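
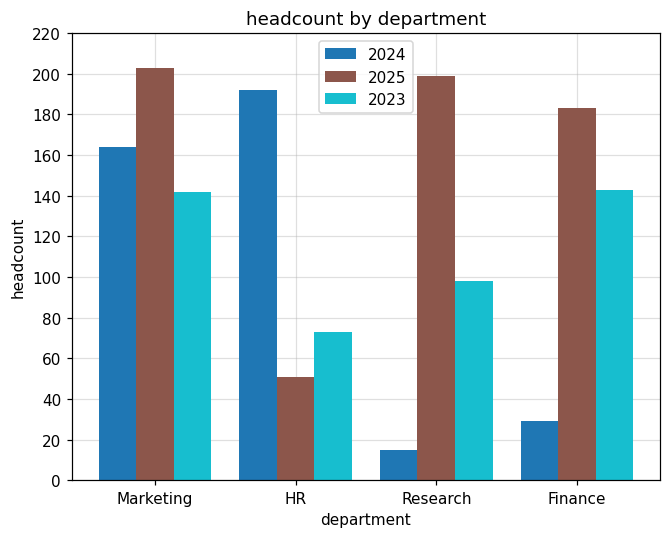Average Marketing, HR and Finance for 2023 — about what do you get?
(140 + 80 + 140) / 3 ≈ 120.

≈ 120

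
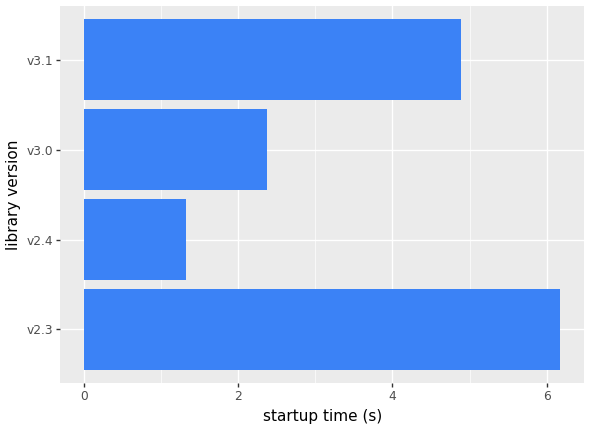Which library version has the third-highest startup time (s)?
v3.0

Top 4: v2.3 ≈ 6, v3.1 ≈ 5, v3.0 ≈ 2, v2.4 ≈ 1.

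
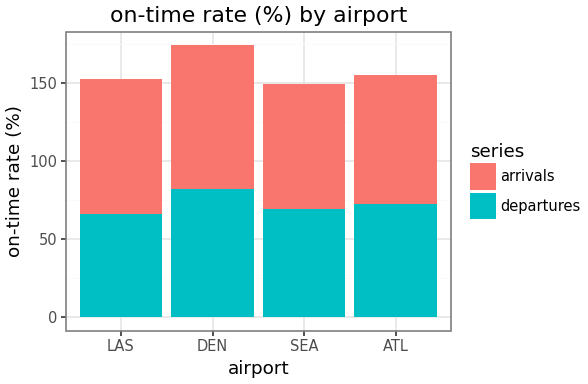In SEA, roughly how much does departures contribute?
≈ 60

departures top ≈ 60, bottom ≈ 0; segment ≈ 60.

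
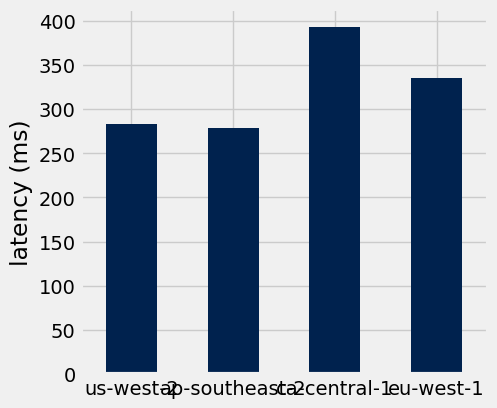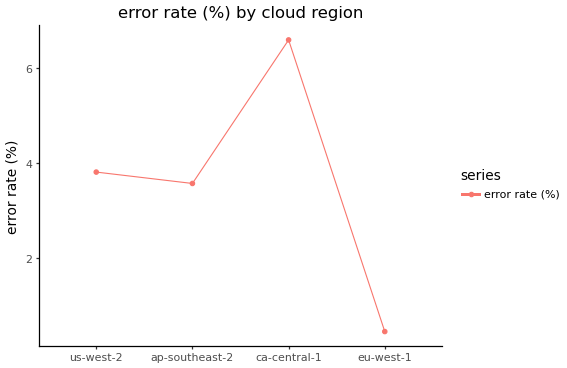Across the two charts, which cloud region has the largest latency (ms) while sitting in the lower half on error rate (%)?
eu-west-1

Chart 2 median error rate (%) ≈ 4; below-median cloud regions: ap-southeast-2, eu-west-1. Among those, eu-west-1 has the highest latency (ms) (≈ 350).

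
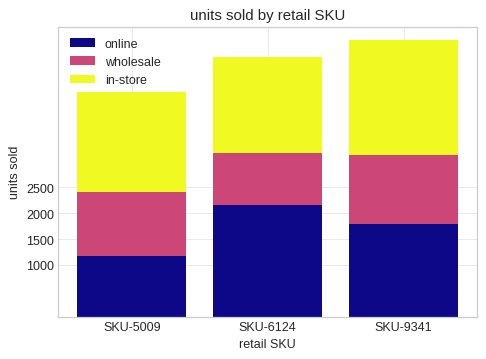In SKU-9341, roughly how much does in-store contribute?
≈ 2500

in-store top ≈ 5500, bottom ≈ 3000; segment ≈ 2500.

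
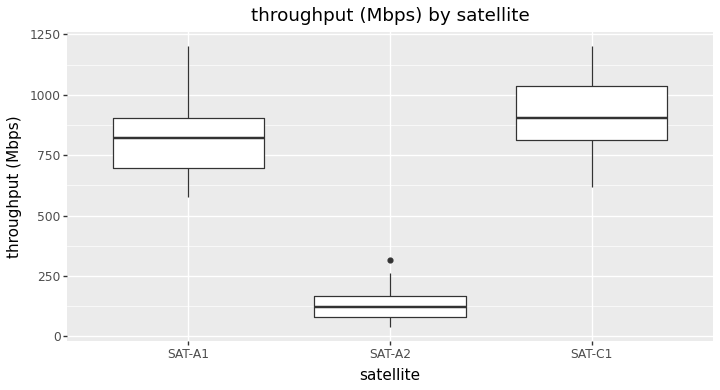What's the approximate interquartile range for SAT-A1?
≈ 200

Q3 ≈ 900, Q1 ≈ 700; IQR ≈ 200.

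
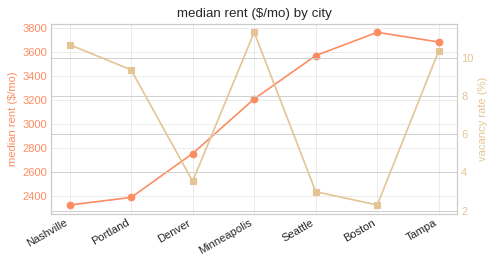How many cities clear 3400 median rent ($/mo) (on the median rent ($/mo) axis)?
Above 3400: Seattle, Boston, Tampa.

3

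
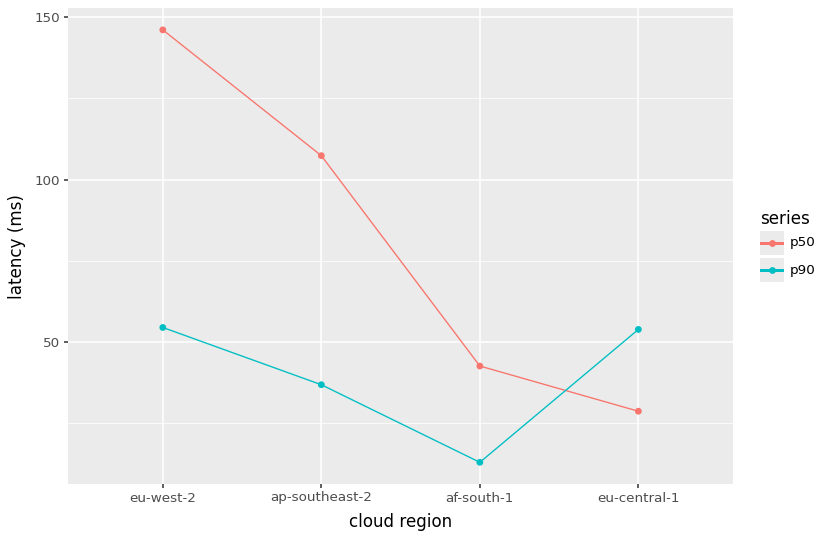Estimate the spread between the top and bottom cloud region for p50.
≈ 120

Max eu-west-2 ≈ 140, min eu-central-1 ≈ 20; range ≈ 120.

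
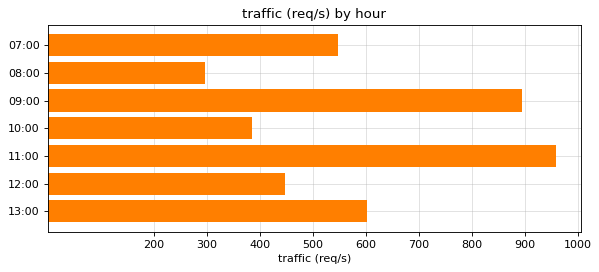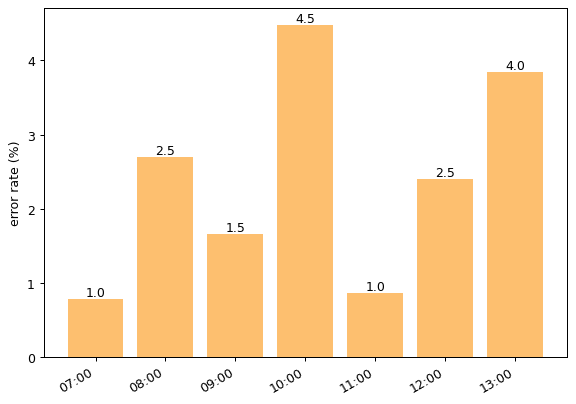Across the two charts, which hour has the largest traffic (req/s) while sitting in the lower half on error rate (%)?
Chart 2 median error rate (%) ≈ 2.5; below-median hours: 07:00, 09:00, 11:00. Among those, 11:00 has the highest traffic (req/s) (≈ 1000).

11:00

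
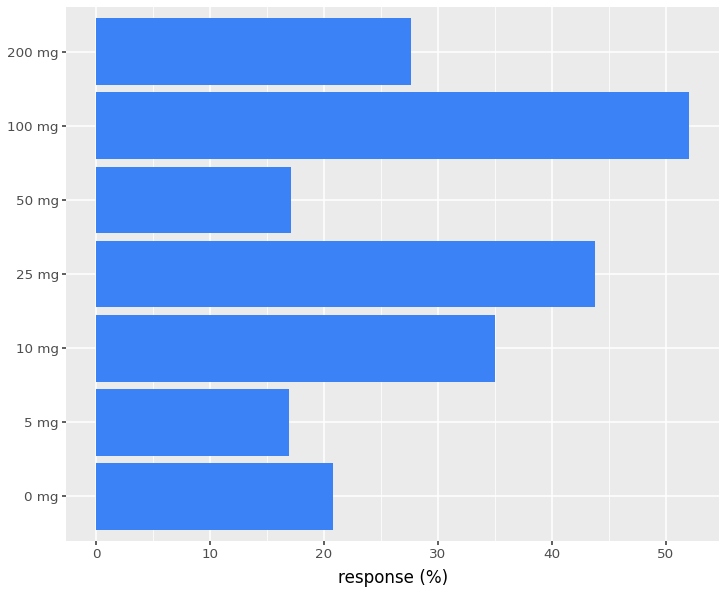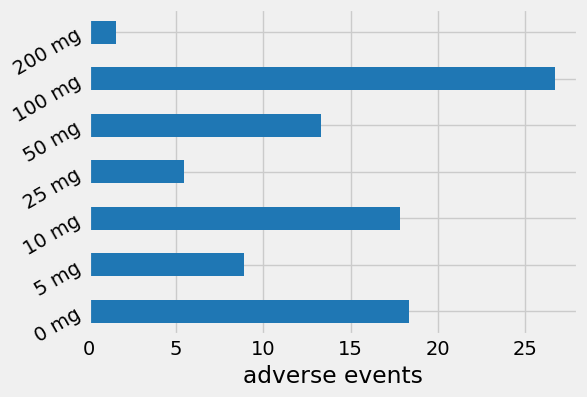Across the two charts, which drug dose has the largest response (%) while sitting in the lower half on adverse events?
Chart 2 median adverse events ≈ 15; below-median drug doses: 5 mg, 25 mg, 200 mg. Among those, 25 mg has the highest response (%) (≈ 45).

25 mg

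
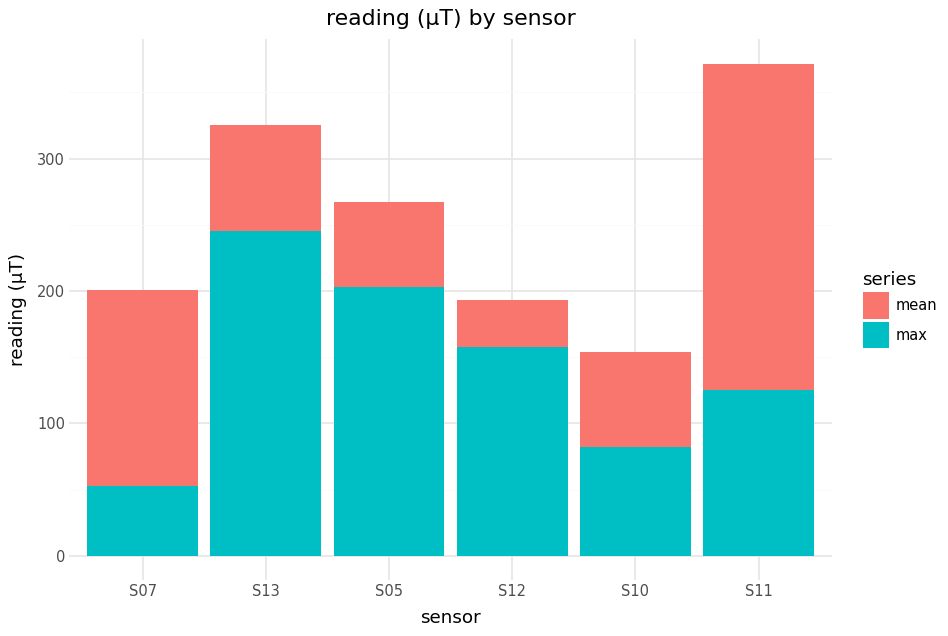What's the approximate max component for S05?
≈ 200

max top ≈ 200, bottom ≈ 0; segment ≈ 200.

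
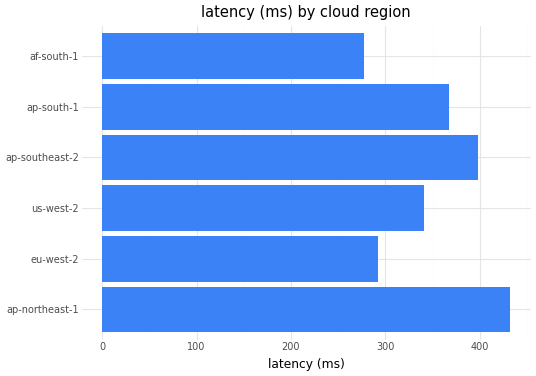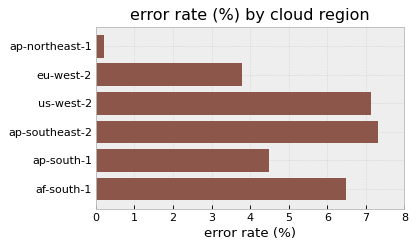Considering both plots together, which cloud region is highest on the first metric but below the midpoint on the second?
ap-northeast-1

Chart 2 median error rate (%) ≈ 5; below-median cloud regions: ap-northeast-1, eu-west-2, ap-south-1. Among those, ap-northeast-1 has the highest latency (ms) (≈ 450).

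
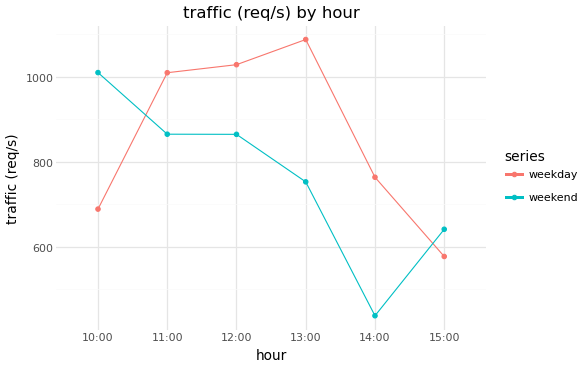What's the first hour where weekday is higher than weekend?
10:00: weekday ≈ 700 vs weekend ≈ 1000 (not yet); 11:00: weekday ≈ 1000 vs weekend ≈ 900 (first crossover).

11:00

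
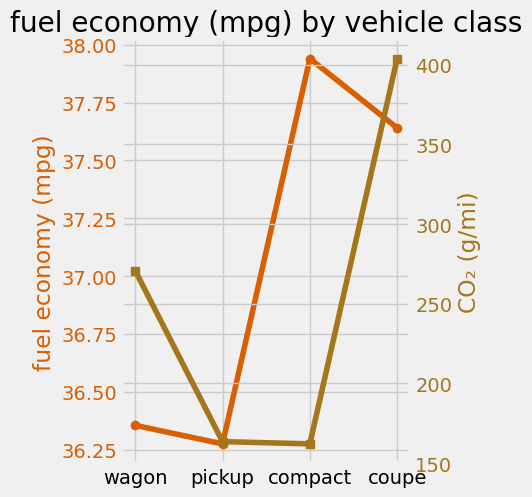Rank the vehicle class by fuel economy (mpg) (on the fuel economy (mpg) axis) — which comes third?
wagon

Top 4 (on the fuel economy (mpg) axis): compact ≈ 38.0, coupe ≈ 37.6, wagon ≈ 36.4, pickup ≈ 36.2.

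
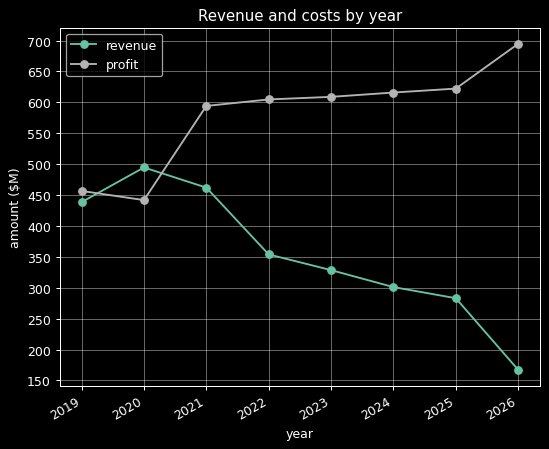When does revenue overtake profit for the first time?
2019: revenue ≈ 450 vs profit ≈ 450 (not yet); 2020: revenue ≈ 500 vs profit ≈ 450 (first crossover).

2020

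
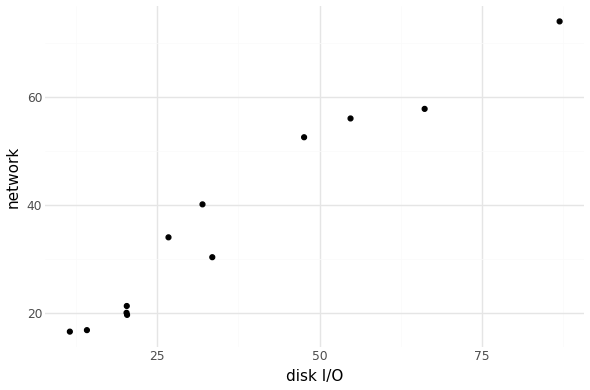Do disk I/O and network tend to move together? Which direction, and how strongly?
positive, strong

Points are positively correlated; strong (|r| ≈ 1.0).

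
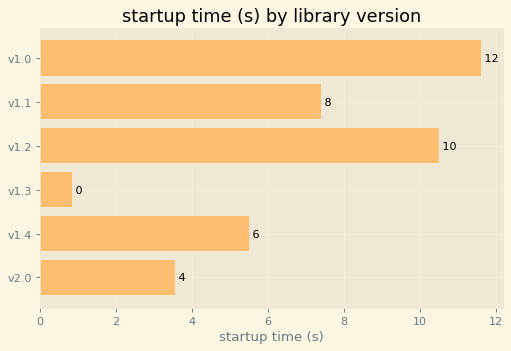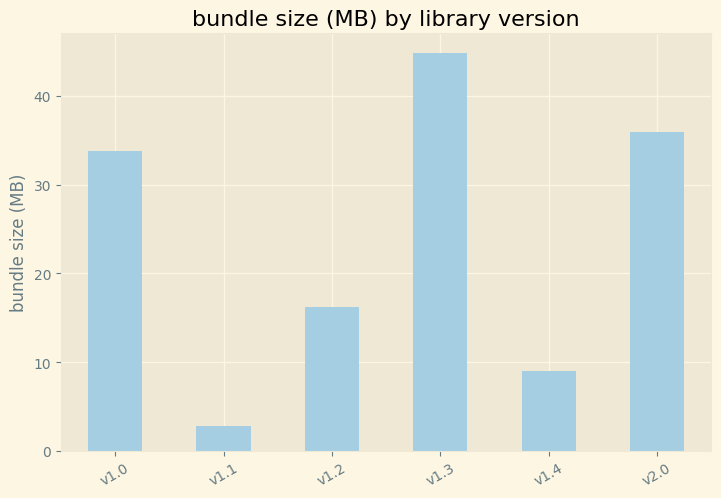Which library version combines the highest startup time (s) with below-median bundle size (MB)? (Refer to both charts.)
Chart 2 median bundle size (MB) ≈ 25; below-median library versions: v1.1, v1.2, v1.4. Among those, v1.2 has the highest startup time (s) (≈ 10).

v1.2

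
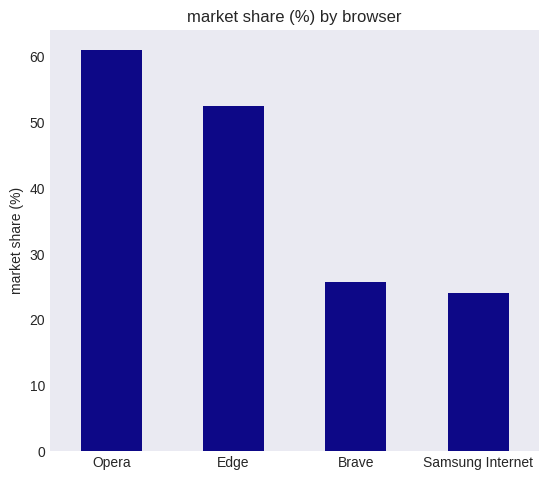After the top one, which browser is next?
Edge

Top 3: Opera ≈ 60, Edge ≈ 50, Brave ≈ 30.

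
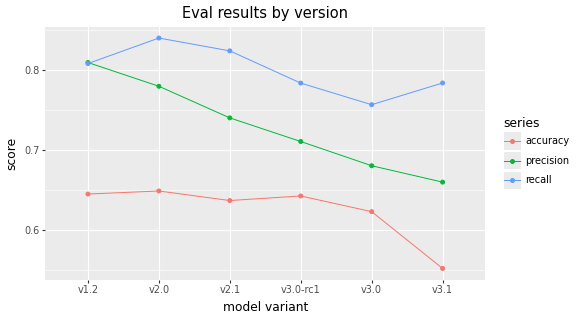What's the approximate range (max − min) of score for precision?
≈ 0.15

Max v1.2 ≈ 0.80, min v3.1 ≈ 0.65; range ≈ 0.15.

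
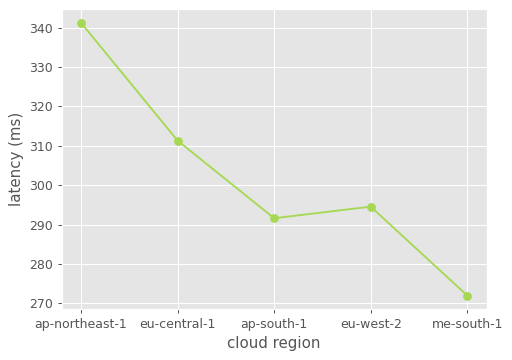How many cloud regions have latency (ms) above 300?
Above 300: ap-northeast-1, eu-central-1.

2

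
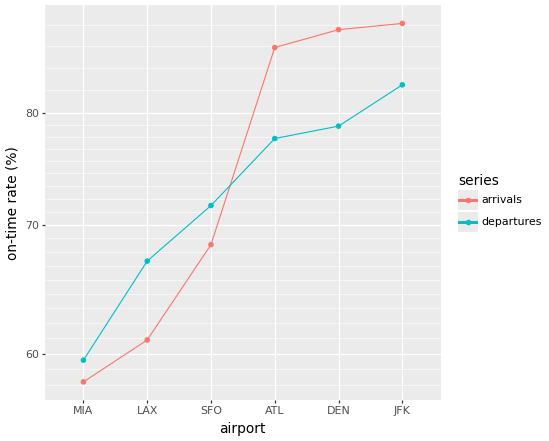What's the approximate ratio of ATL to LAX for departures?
ATL ≈ 80, LAX ≈ 65; 80/65 ≈ 1.23.

≈ 1.23×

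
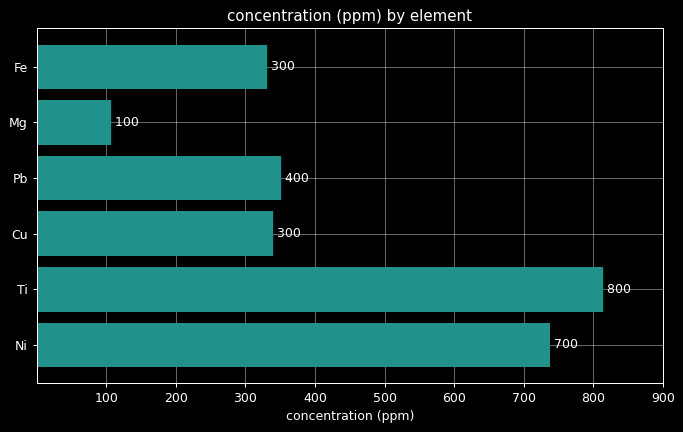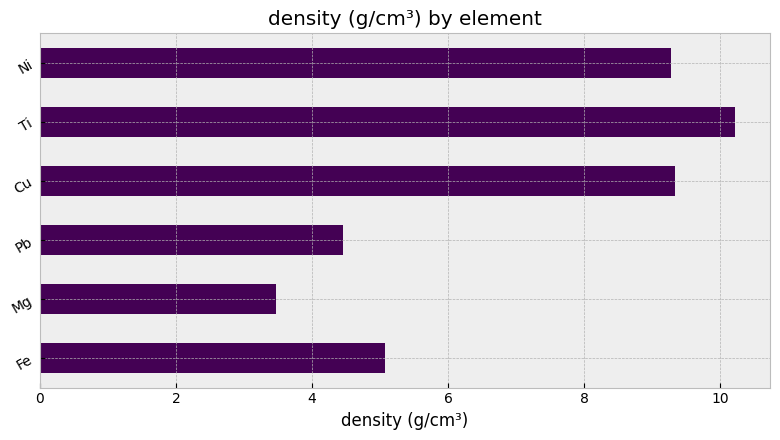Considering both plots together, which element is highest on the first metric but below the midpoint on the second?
Pb

Chart 2 median density (g/cm³) ≈ 7; below-median elements: Fe, Mg, Pb. Among those, Pb has the highest concentration (ppm) (≈ 400).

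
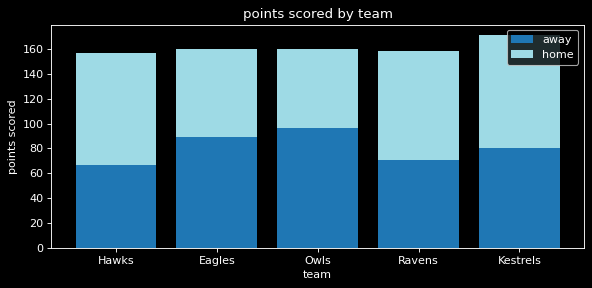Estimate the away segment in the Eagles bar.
≈ 80

away top ≈ 80, bottom ≈ 0; segment ≈ 80.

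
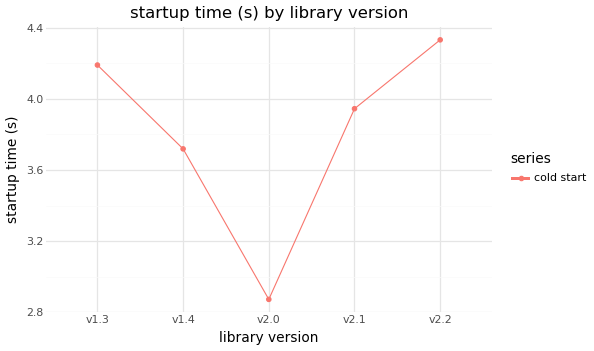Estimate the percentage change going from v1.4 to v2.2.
v1.4 ≈ 3.8, v2.2 ≈ 4.4; (4.4 − 3.8) / 3.8 ≈ +15.8%.

≈ +15.8%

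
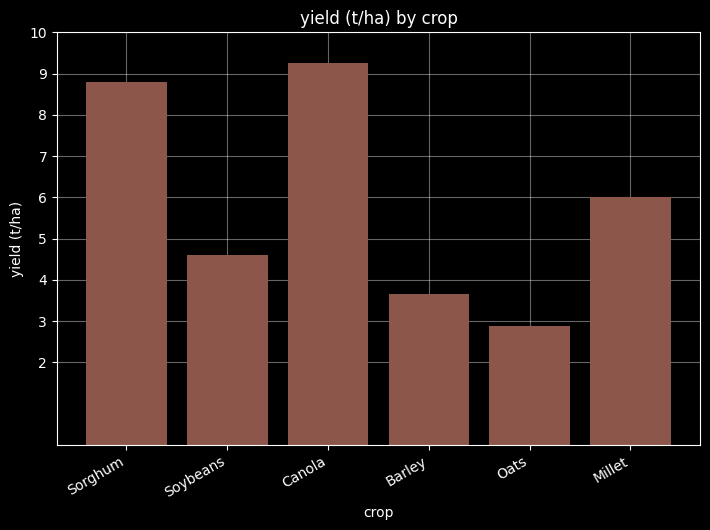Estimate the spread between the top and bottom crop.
≈ 6

Max Canola ≈ 9, min Oats ≈ 3; range ≈ 6.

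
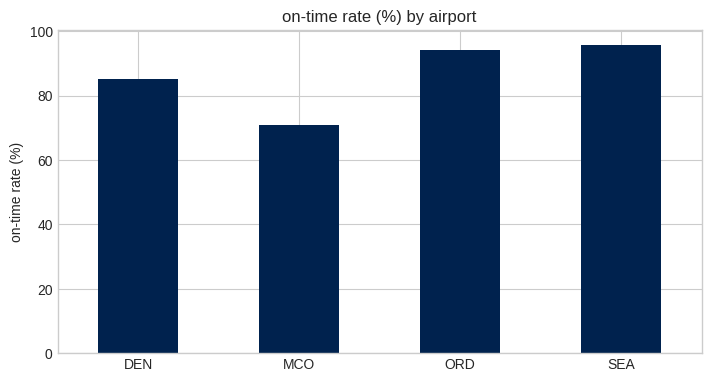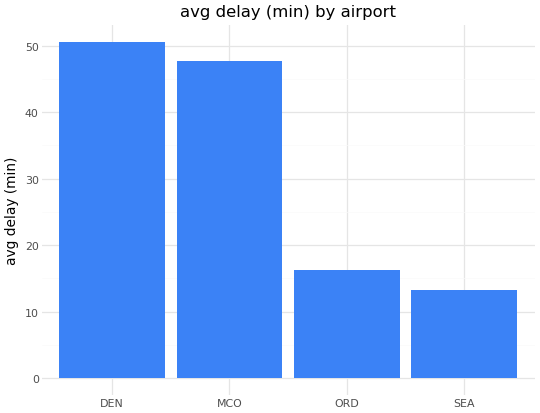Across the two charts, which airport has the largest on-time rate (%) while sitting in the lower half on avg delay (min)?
SEA

Chart 2 median avg delay (min) ≈ 30; below-median airports: ORD, SEA. Among those, SEA has the highest on-time rate (%) (≈ 100).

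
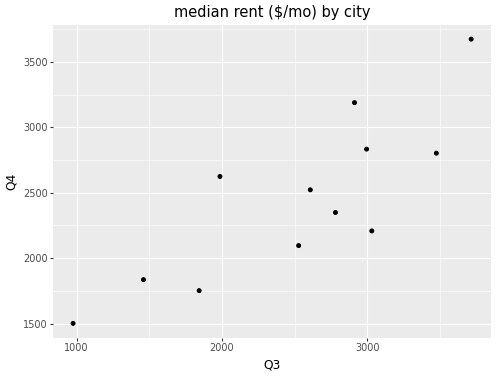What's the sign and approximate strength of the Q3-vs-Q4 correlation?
positive, strong

Points are positively correlated; strong (|r| ≈ 0.8).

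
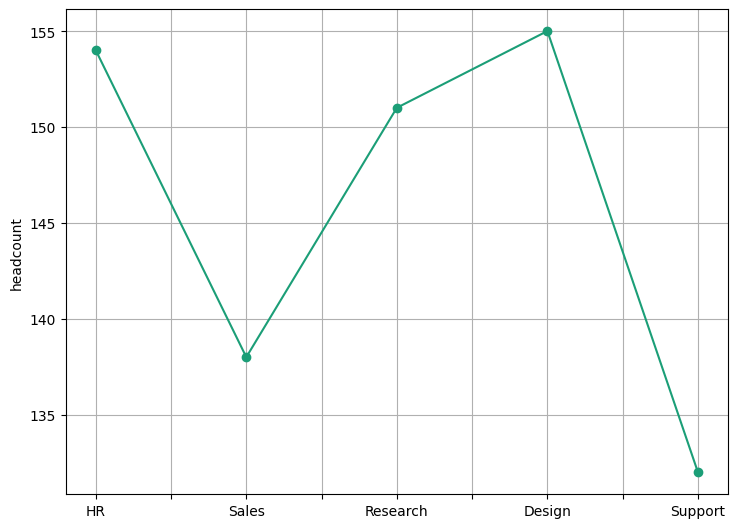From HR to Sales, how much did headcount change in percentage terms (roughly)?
HR ≈ 154, Sales ≈ 138; (138 − 154) / 154 ≈ -10.4%.

≈ -10.4%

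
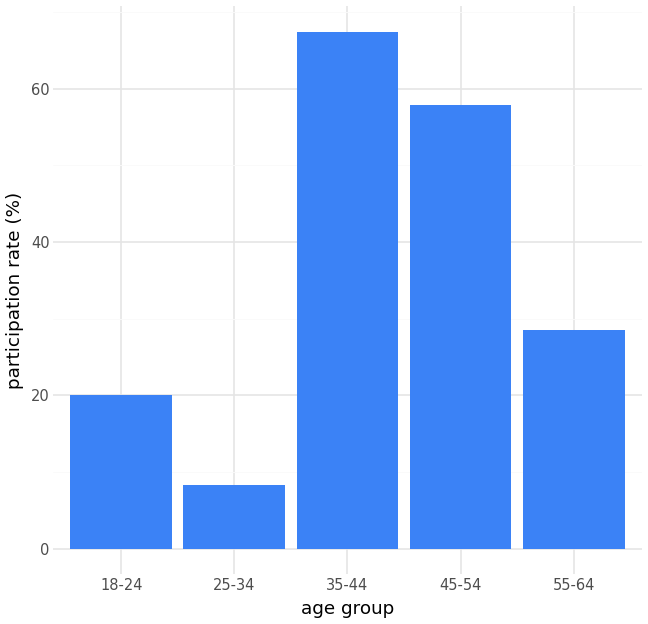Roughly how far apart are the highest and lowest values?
Max 35-44 ≈ 70, min 25-34 ≈ 10; range ≈ 60.

≈ 60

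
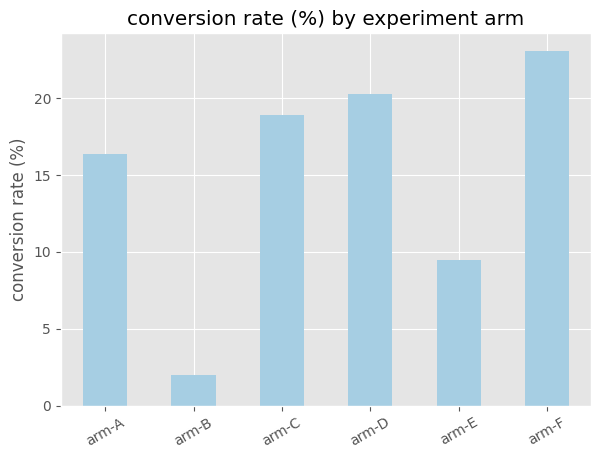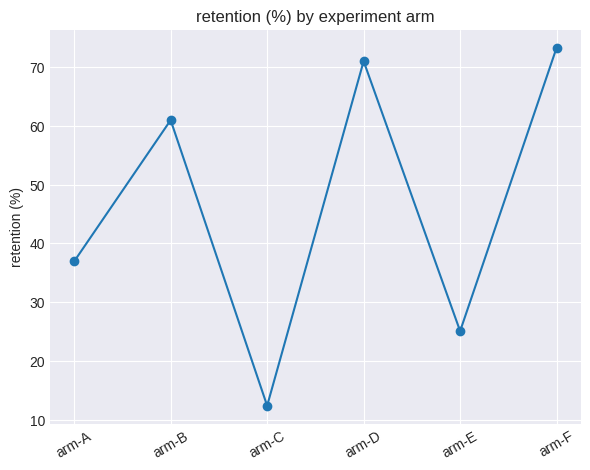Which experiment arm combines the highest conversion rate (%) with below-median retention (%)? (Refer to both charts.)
arm-C

Chart 2 median retention (%) ≈ 50; below-median experiment arms: arm-A, arm-C, arm-E. Among those, arm-C has the highest conversion rate (%) (≈ 20).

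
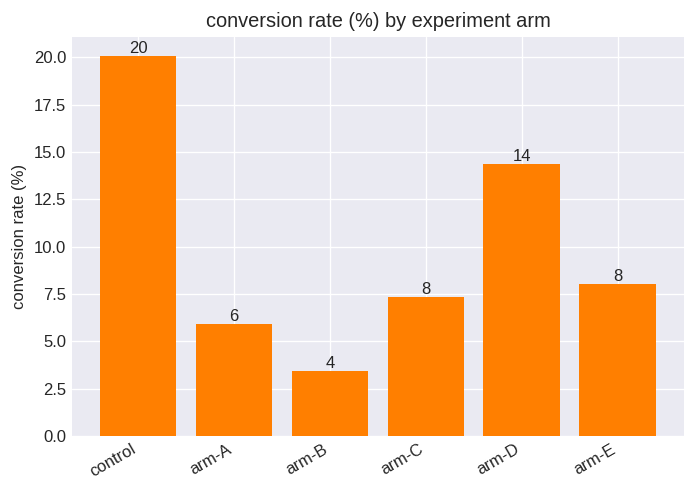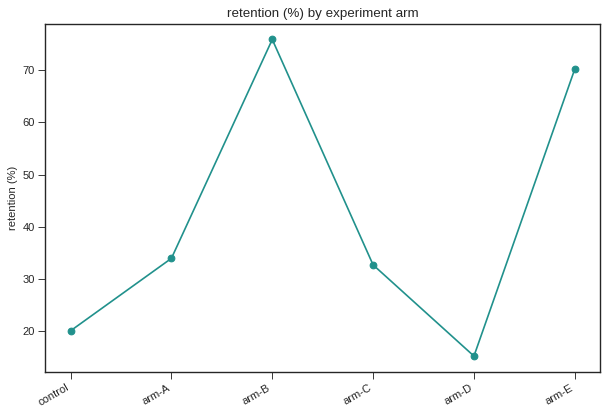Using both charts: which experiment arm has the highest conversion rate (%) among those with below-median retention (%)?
Chart 2 median retention (%) ≈ 30; below-median experiment arms: control, arm-C, arm-D. Among those, control has the highest conversion rate (%) (≈ 20).

control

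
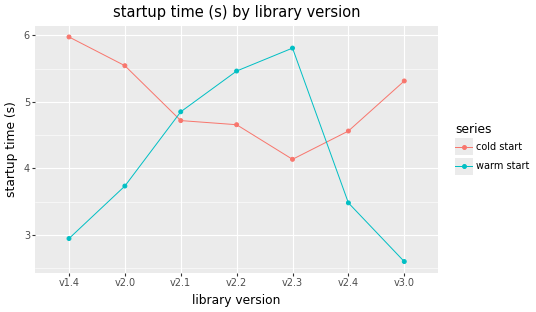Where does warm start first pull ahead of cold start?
v2.1

v2.0: warm start ≈ 3.5 vs cold start ≈ 5.5 (not yet); v2.1: warm start ≈ 5.0 vs cold start ≈ 4.5 (first crossover).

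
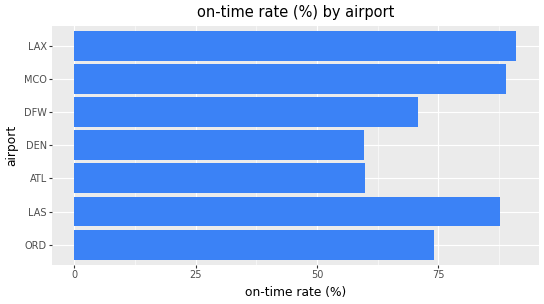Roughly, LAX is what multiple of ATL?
LAX ≈ 90, ATL ≈ 60; 90/60 ≈ 1.5.

≈ 1.5×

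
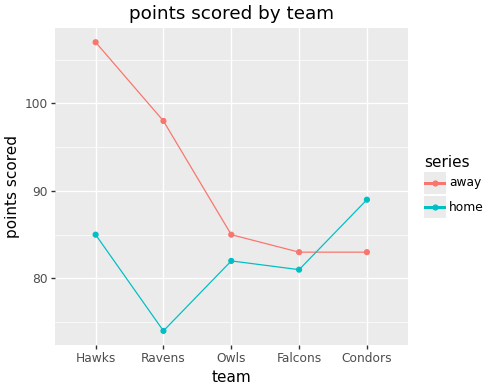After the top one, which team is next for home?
Top 3 for home: Condors ≈ 90, Hawks ≈ 85, Owls ≈ 80.

Hawks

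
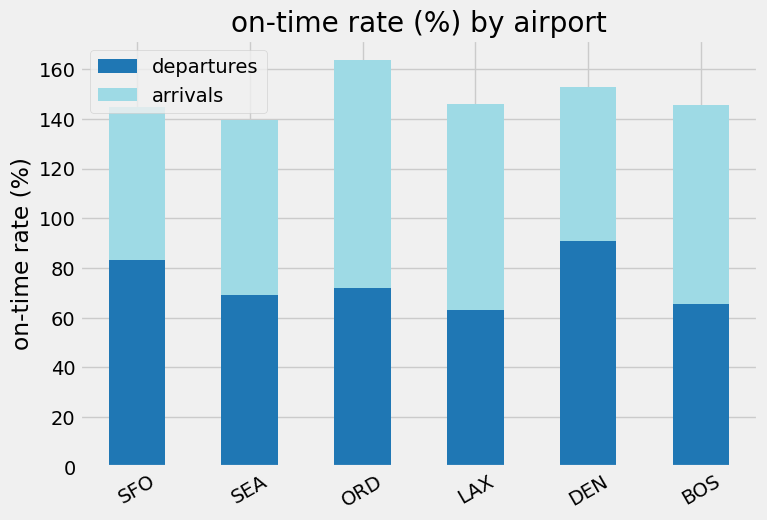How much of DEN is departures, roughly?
≈ 100

departures top ≈ 100, bottom ≈ 0; segment ≈ 100.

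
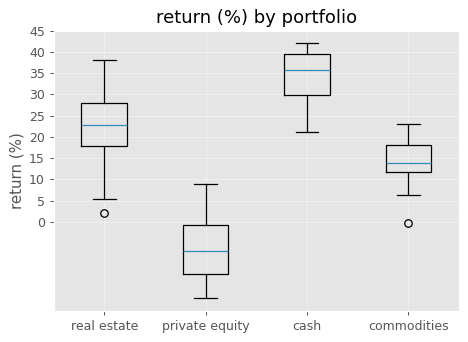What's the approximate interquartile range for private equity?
≈ 10

Q3 ≈ 0, Q1 ≈ -10; IQR ≈ 10.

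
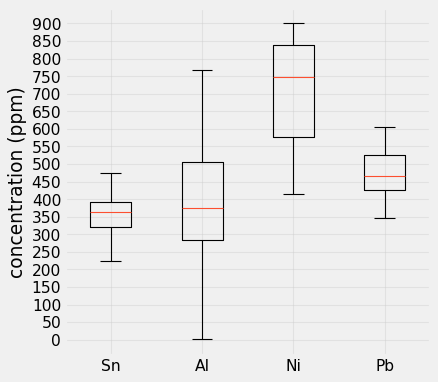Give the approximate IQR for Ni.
≈ 250

Q3 ≈ 850, Q1 ≈ 600; IQR ≈ 250.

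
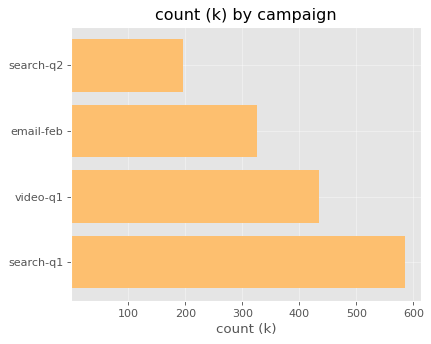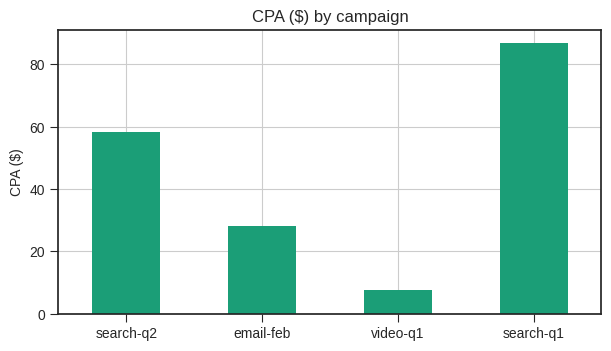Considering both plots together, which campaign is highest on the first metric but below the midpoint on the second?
video-q1

Chart 2 median CPA ($) ≈ 40; below-median campaigns: email-feb, video-q1. Among those, video-q1 has the highest count (k) (≈ 400).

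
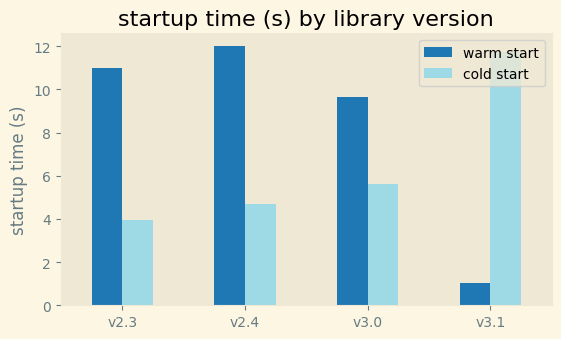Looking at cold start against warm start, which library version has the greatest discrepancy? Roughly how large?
v3.1: cold start ≈ 12, warm start ≈ 1 → gap ≈ 11. Next-largest (v2.4) is only ≈ 7.

v3.1, ≈ 11 s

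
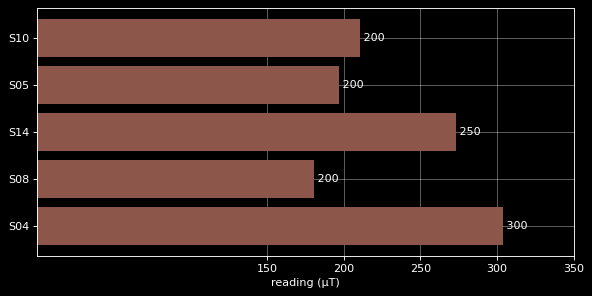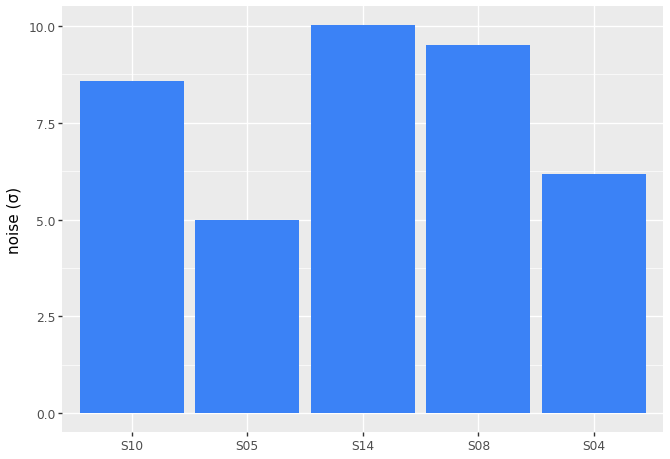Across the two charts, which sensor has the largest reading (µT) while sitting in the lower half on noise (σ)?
S04

Chart 2 median noise (σ) ≈ 9; below-median sensors: S05, S04. Among those, S04 has the highest reading (µT) (≈ 300).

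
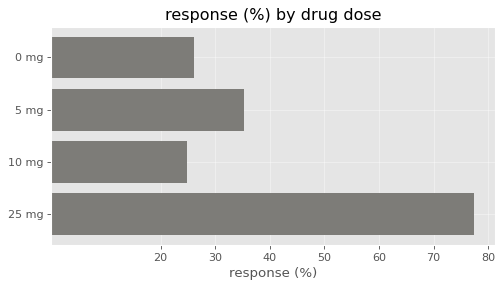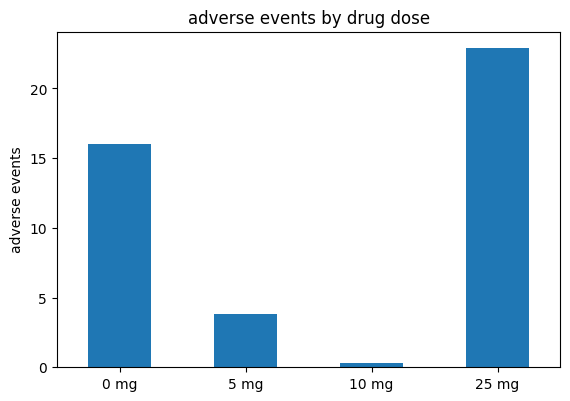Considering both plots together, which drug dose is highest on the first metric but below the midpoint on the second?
5 mg

Chart 2 median adverse events ≈ 10; below-median drug doses: 5 mg, 10 mg. Among those, 5 mg has the highest response (%) (≈ 40).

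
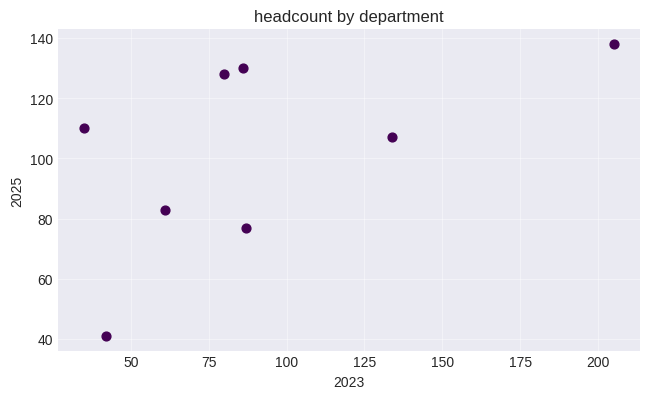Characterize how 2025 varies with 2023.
Points are positively correlated; moderate (|r| ≈ 0.6).

positive, moderate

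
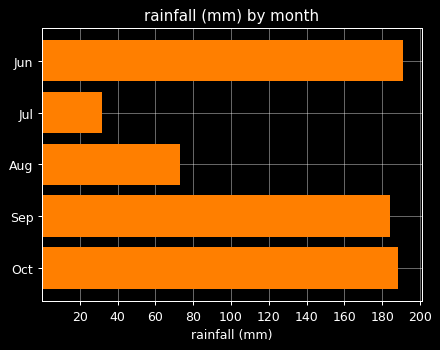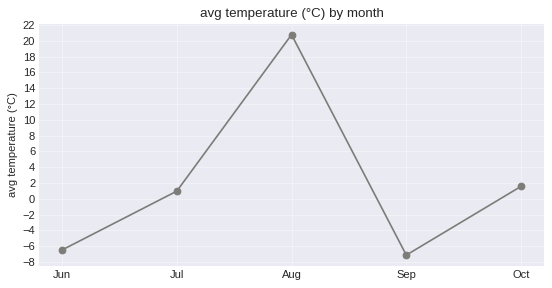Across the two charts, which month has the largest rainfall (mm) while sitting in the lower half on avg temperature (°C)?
Chart 2 median avg temperature (°C) ≈ 0; below-median months: Jun, Sep. Among those, Jun has the highest rainfall (mm) (≈ 200).

Jun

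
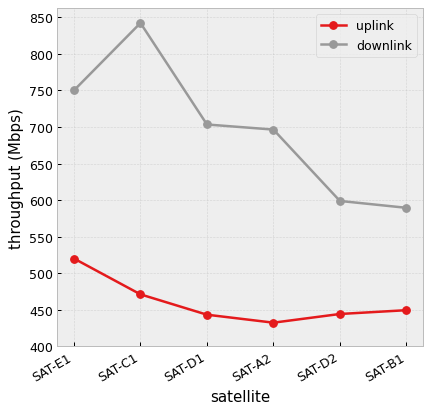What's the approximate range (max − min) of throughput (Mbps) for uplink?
Max SAT-E1 ≈ 500, min SAT-A2 ≈ 450; range ≈ 50.

≈ 50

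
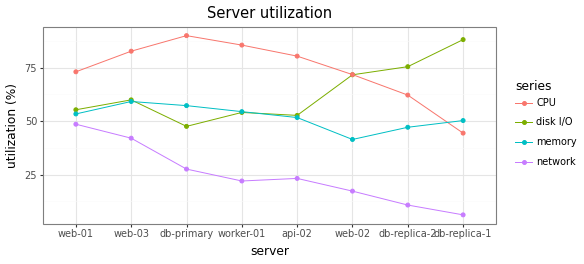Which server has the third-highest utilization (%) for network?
db-primary

Top 4 for network: web-01 ≈ 50, web-03 ≈ 40, db-primary ≈ 30, api-02 ≈ 20.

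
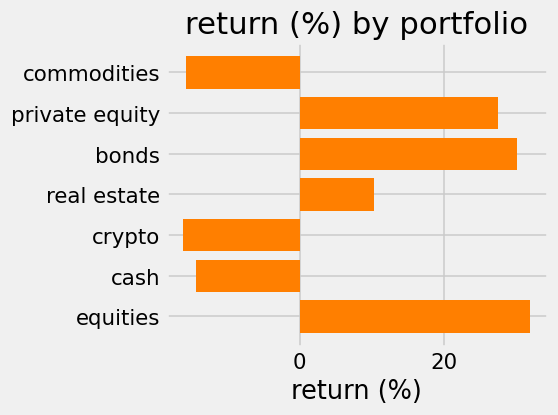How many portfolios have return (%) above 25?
Above 25: private equity, bonds, equities.

3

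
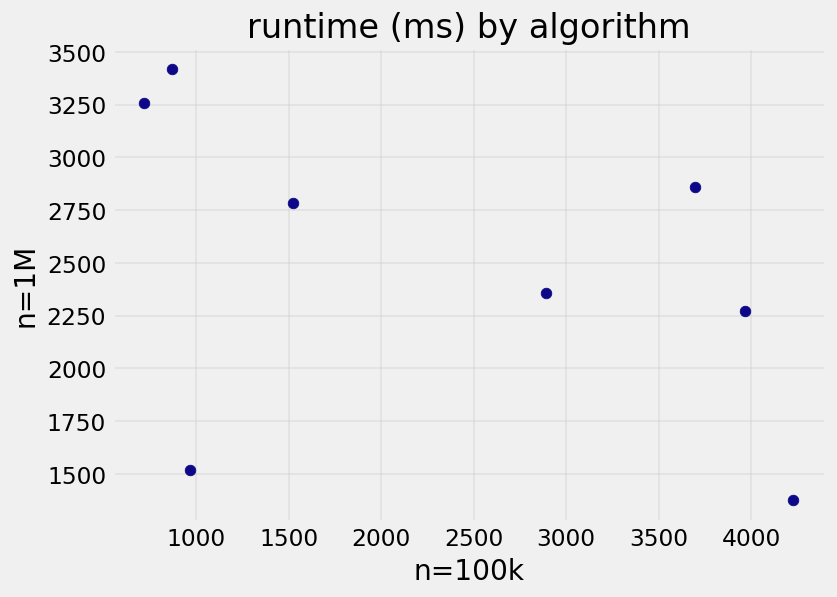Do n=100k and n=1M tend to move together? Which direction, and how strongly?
negative, moderate

Points are negatively correlated; moderate (|r| ≈ 0.5).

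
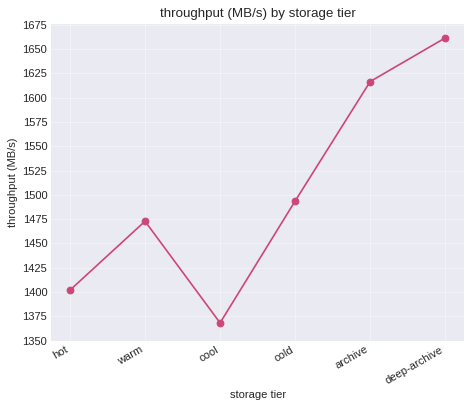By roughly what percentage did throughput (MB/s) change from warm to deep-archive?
warm ≈ 1475, deep-archive ≈ 1650; (1650 − 1475) / 1475 ≈ +11.9%.

≈ +11.9%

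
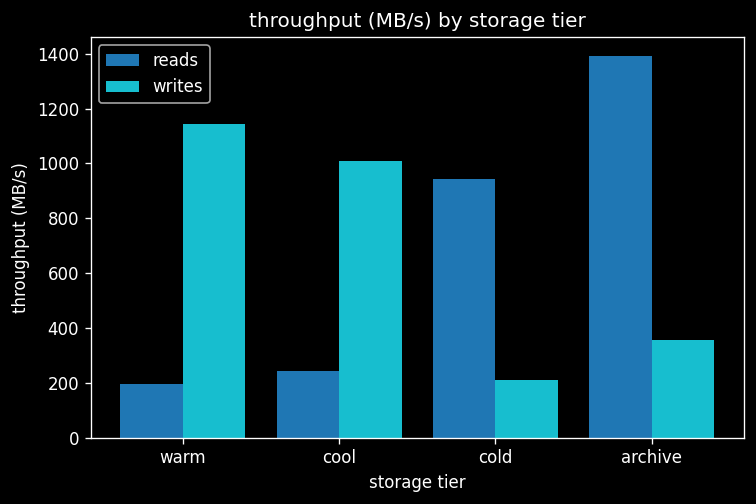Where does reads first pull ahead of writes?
cold

cool: reads ≈ 200 vs writes ≈ 1000 (not yet); cold: reads ≈ 1000 vs writes ≈ 200 (first crossover).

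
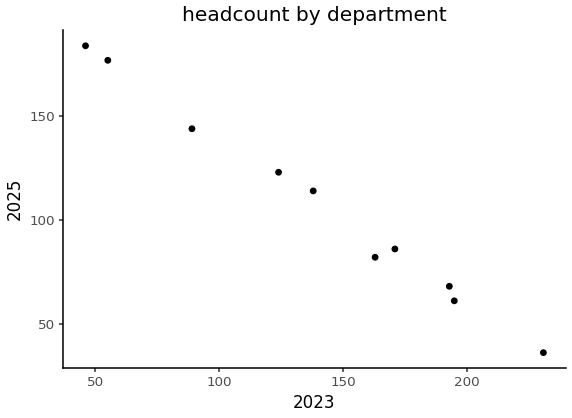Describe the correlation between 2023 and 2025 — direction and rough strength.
Points are negatively correlated; strong (|r| ≈ 1.0).

negative, strong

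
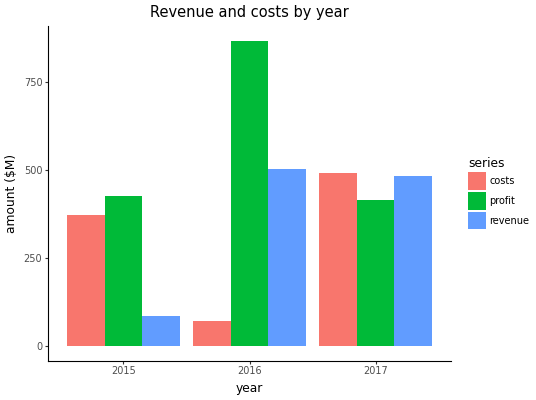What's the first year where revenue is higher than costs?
2015: revenue ≈ 100 vs costs ≈ 400 (not yet); 2016: revenue ≈ 500 vs costs ≈ 100 (first crossover).

2016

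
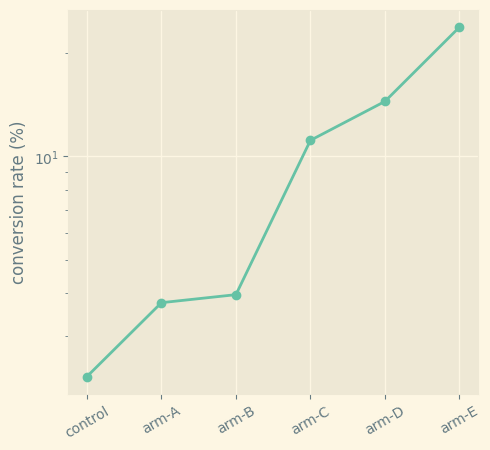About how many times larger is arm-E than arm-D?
≈ 1.71×

arm-E ≈ 24, arm-D ≈ 14; 24/14 ≈ 1.71.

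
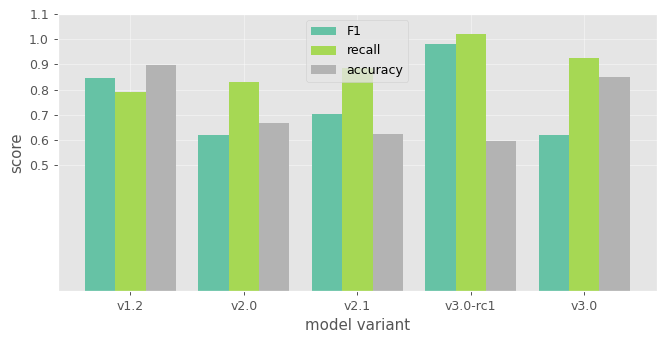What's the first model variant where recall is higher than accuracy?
v2.0

v1.2: recall ≈ 0.8 vs accuracy ≈ 0.9 (not yet); v2.0: recall ≈ 0.8 vs accuracy ≈ 0.7 (first crossover).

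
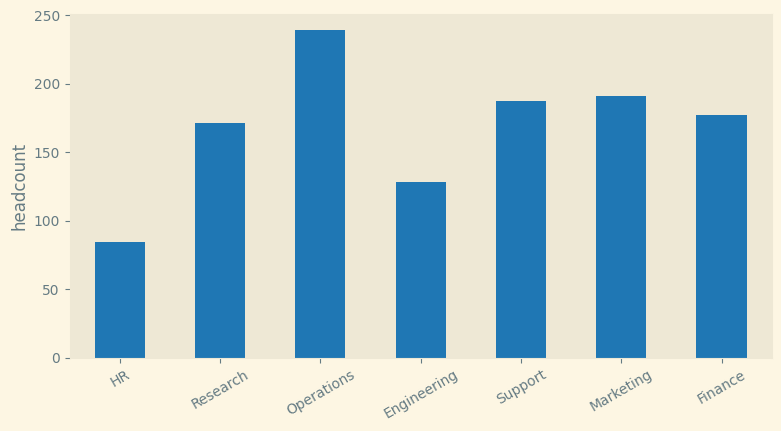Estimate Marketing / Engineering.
Marketing ≈ 200, Engineering ≈ 120; 200/120 ≈ 1.67.

≈ 1.67×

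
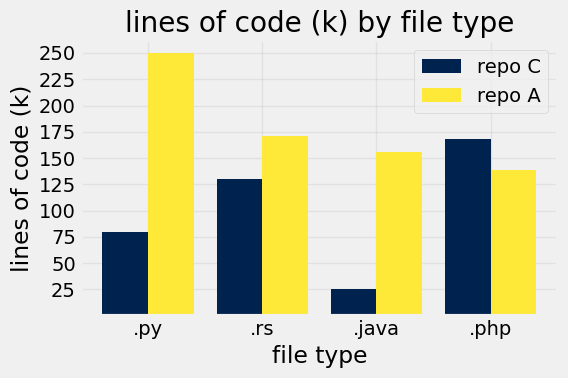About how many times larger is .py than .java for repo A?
.py ≈ 250, .java ≈ 150; 250/150 ≈ 1.67.

≈ 1.67×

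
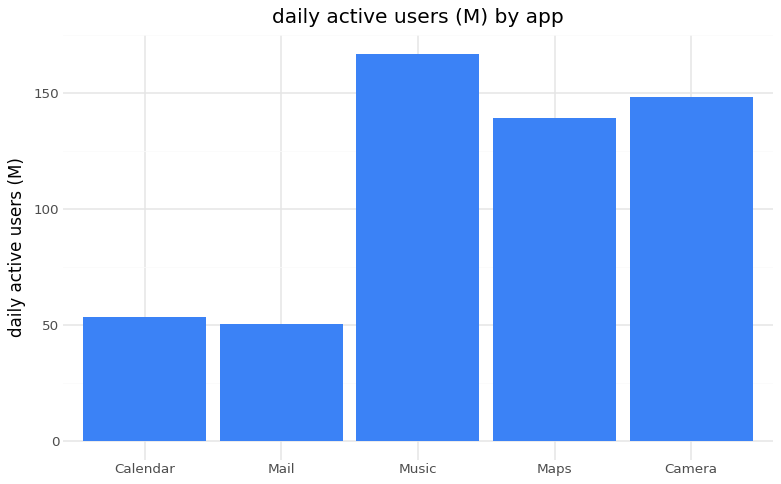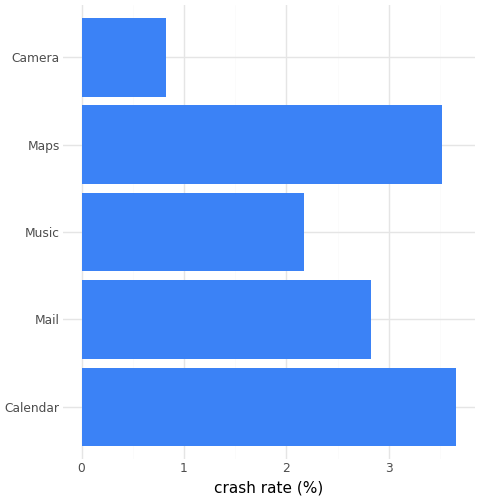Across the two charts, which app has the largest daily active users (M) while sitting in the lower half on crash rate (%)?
Music

Chart 2 median crash rate (%) ≈ 3; below-median apps: Music, Camera. Among those, Music has the highest daily active users (M) (≈ 160).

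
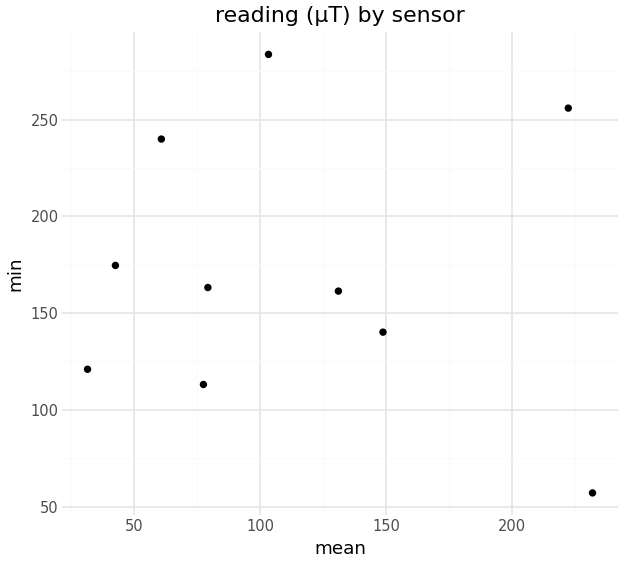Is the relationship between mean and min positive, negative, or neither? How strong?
Points are roughly uncorrelated; weak (|r| ≈ 0.1).

no clear correlation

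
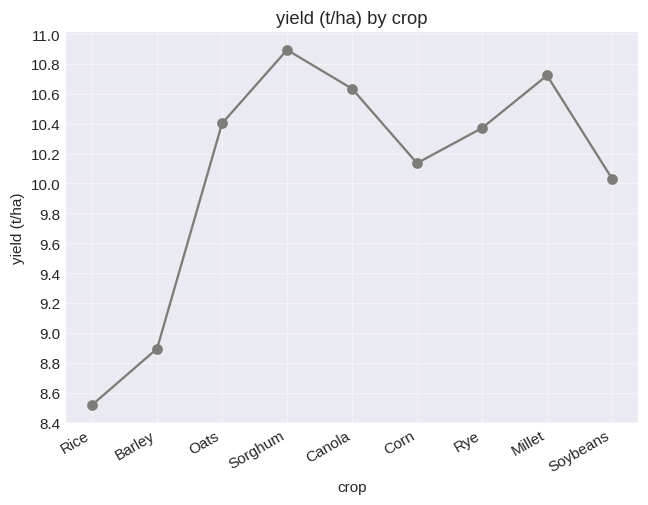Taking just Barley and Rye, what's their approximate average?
(8.8 + 10.4) / 2 ≈ 9.6.

≈ 9.6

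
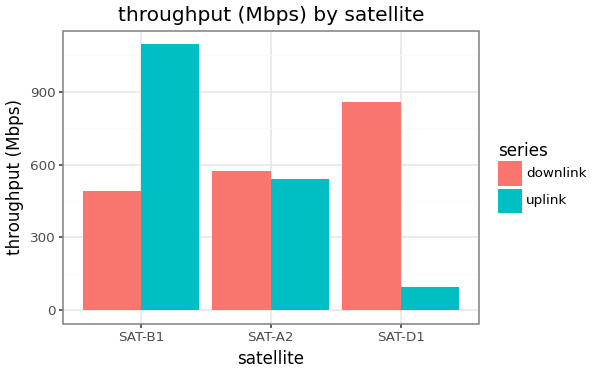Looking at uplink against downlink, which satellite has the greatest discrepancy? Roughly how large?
SAT-D1, ≈ 800 Mbps

SAT-D1: uplink ≈ 100, downlink ≈ 900 → gap ≈ 800. Next-largest (SAT-B1) is only ≈ 600.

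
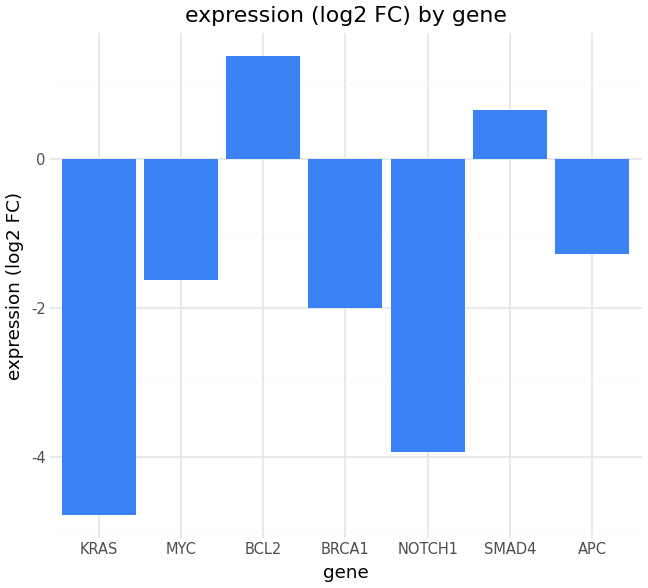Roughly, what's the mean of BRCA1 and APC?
(-2 + -1) / 2 ≈ -2.

≈ -2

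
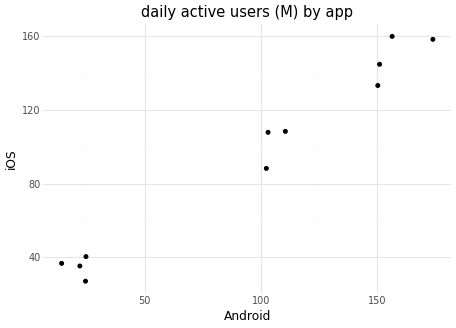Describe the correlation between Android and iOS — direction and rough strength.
positive, strong

Points are positively correlated; strong (|r| ≈ 1.0).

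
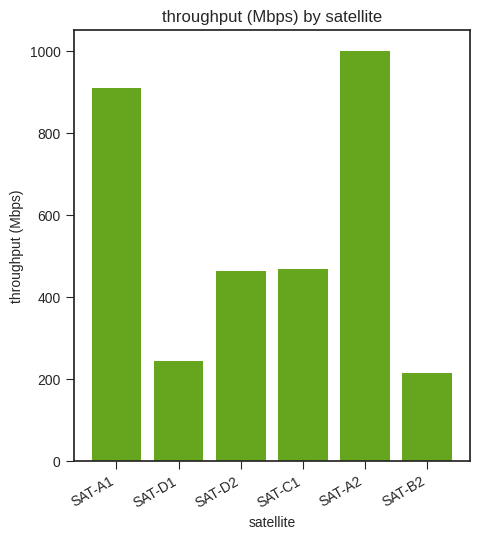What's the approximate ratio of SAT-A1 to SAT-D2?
SAT-A1 ≈ 900, SAT-D2 ≈ 500; 900/500 ≈ 1.8.

≈ 1.8×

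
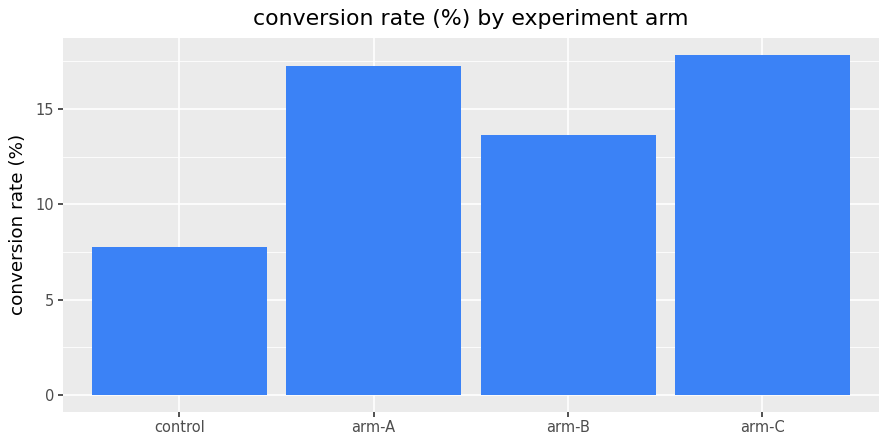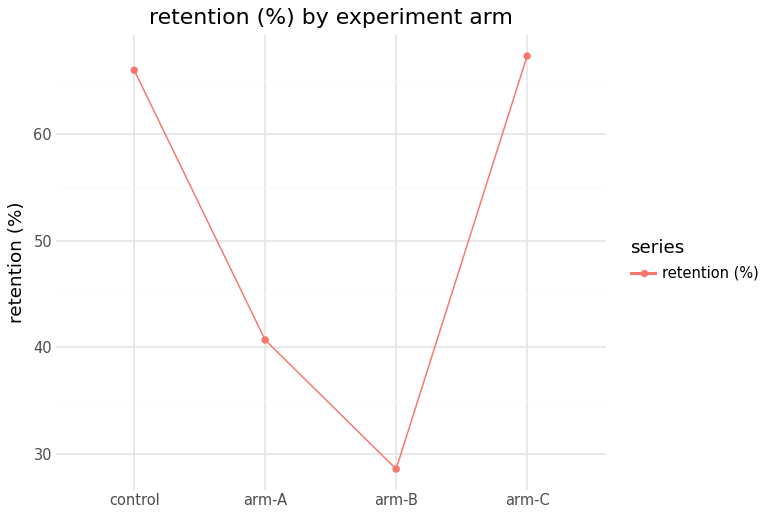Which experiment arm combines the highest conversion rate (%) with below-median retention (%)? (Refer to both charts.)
Chart 2 median retention (%) ≈ 50; below-median experiment arms: arm-A, arm-B. Among those, arm-A has the highest conversion rate (%) (≈ 18).

arm-A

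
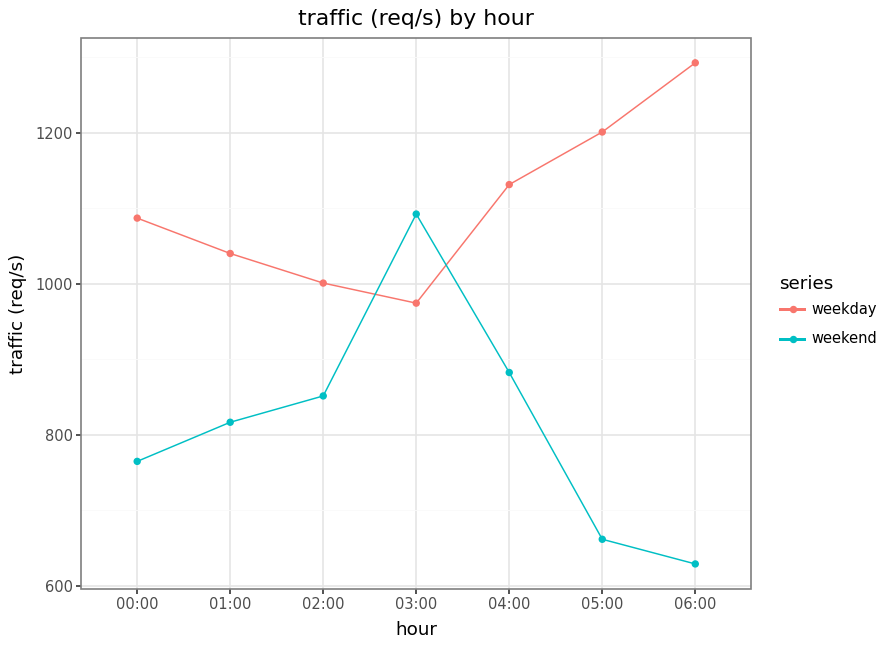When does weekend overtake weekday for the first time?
03:00

02:00: weekend ≈ 900 vs weekday ≈ 1000 (not yet); 03:00: weekend ≈ 1100 vs weekday ≈ 1000 (first crossover).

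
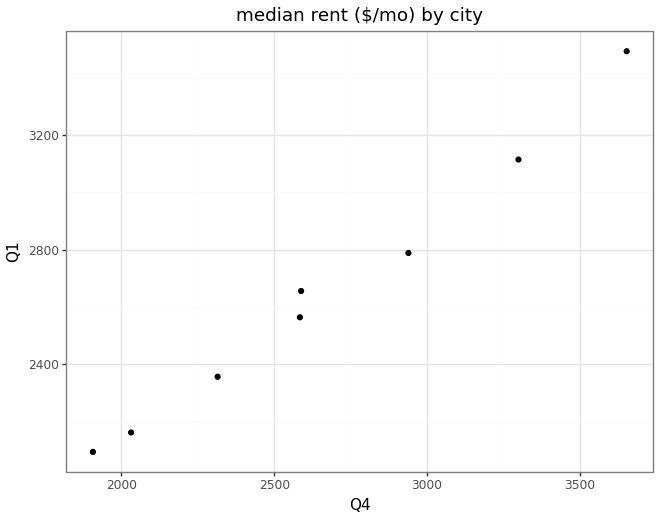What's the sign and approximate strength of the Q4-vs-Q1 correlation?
Points are positively correlated; strong (|r| ≈ 1.0).

positive, strong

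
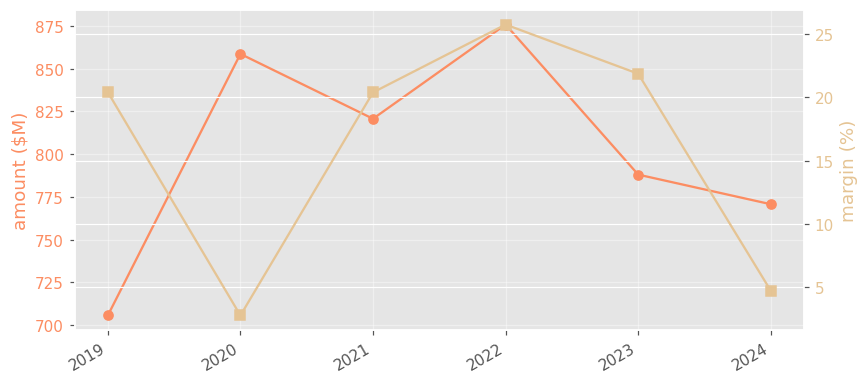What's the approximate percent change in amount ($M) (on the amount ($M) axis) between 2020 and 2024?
2020 ≈ 860, 2024 ≈ 780; (780 − 860) / 860 ≈ -9.3%.

≈ -9.3%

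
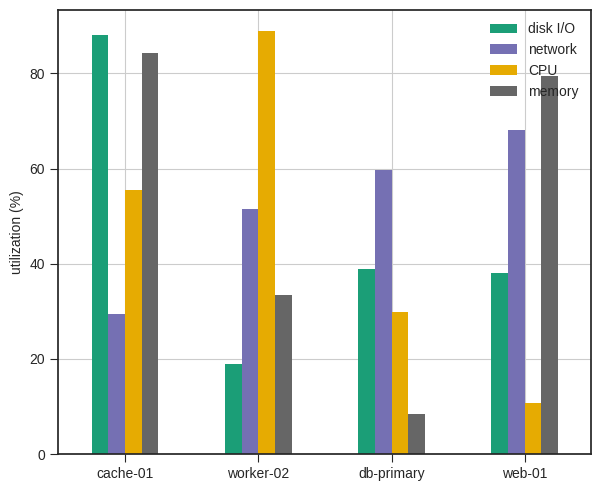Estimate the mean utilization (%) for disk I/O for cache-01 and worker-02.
≈ 55

(90 + 20) / 2 ≈ 55.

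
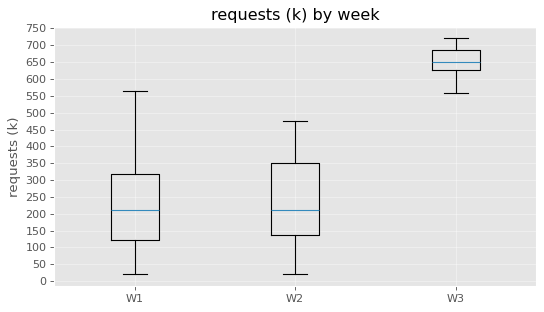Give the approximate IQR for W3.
≈ 50

Q3 ≈ 700, Q1 ≈ 650; IQR ≈ 50.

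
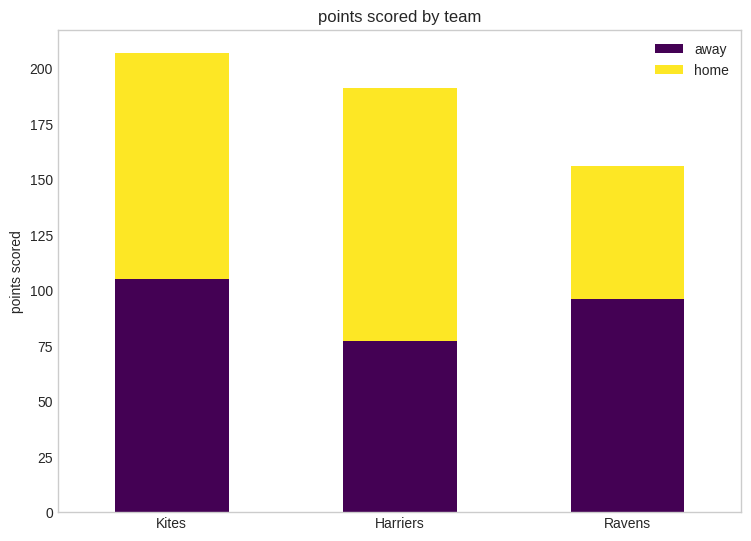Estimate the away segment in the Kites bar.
≈ 100

away top ≈ 100, bottom ≈ 0; segment ≈ 100.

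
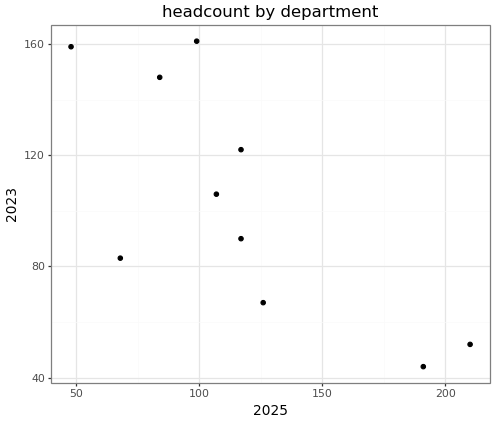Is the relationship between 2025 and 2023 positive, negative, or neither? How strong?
negative, strong

Points are negatively correlated; strong (|r| ≈ 0.8).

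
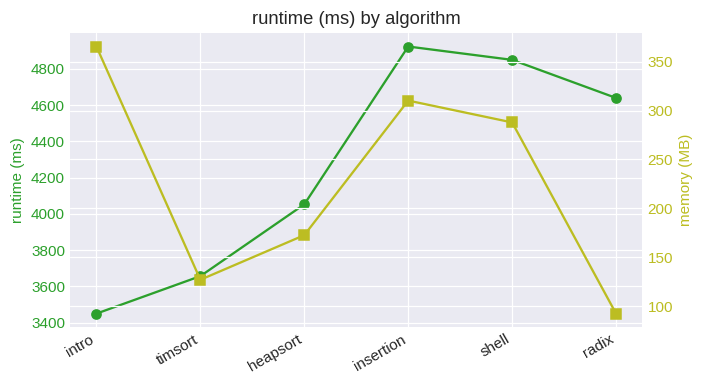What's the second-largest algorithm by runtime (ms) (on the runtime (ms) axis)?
shell

Top 3 (on the runtime (ms) axis): insertion ≈ 5000, shell ≈ 4800, radix ≈ 4600.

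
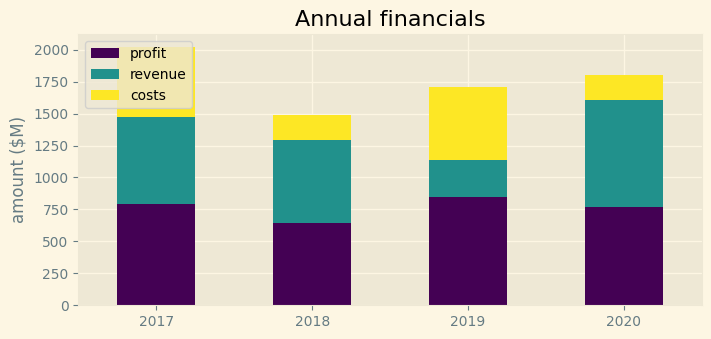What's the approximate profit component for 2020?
≈ 800

profit top ≈ 800, bottom ≈ 0; segment ≈ 800.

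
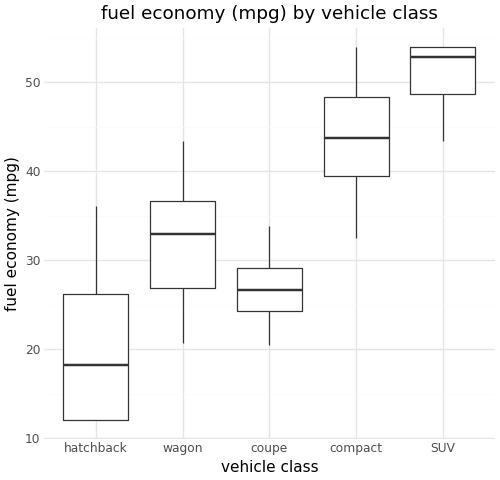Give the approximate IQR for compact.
≈ 10

Q3 ≈ 50, Q1 ≈ 40; IQR ≈ 10.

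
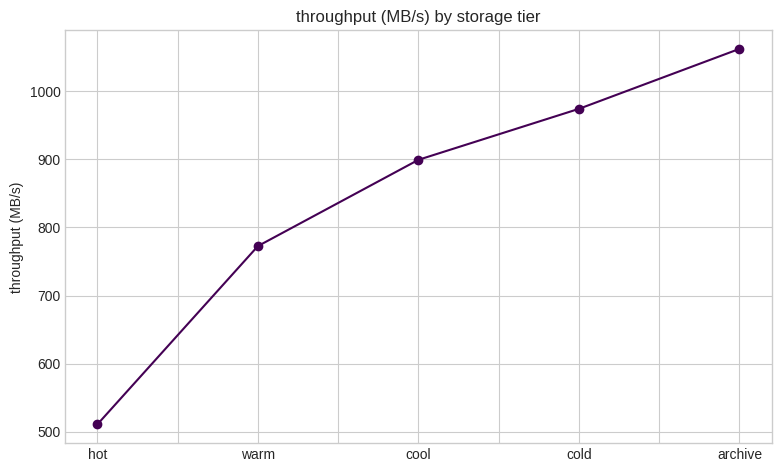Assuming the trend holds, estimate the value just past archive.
≈ 1125

Last three: 900, 950, 1050 → slope ≈ 75/step → next ≈ 1125.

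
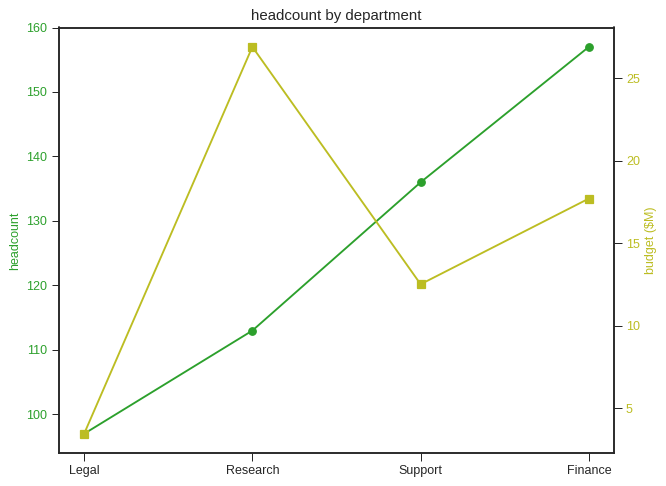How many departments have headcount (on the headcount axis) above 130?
Above 130: Support, Finance.

2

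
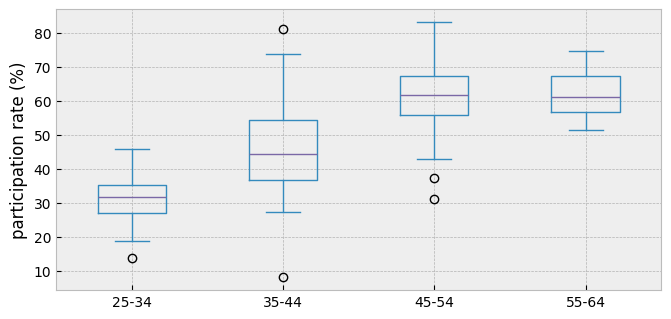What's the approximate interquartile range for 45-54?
Q3 ≈ 65, Q1 ≈ 55; IQR ≈ 10.

≈ 10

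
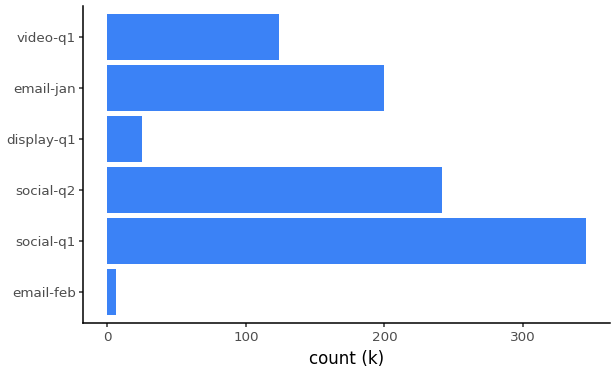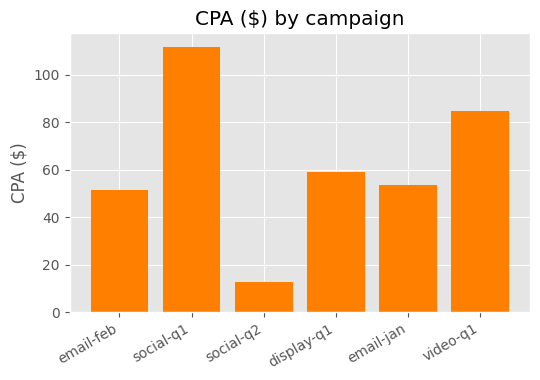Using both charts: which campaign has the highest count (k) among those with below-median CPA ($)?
Chart 2 median CPA ($) ≈ 60; below-median campaigns: email-feb, social-q2, email-jan. Among those, social-q2 has the highest count (k) (≈ 250).

social-q2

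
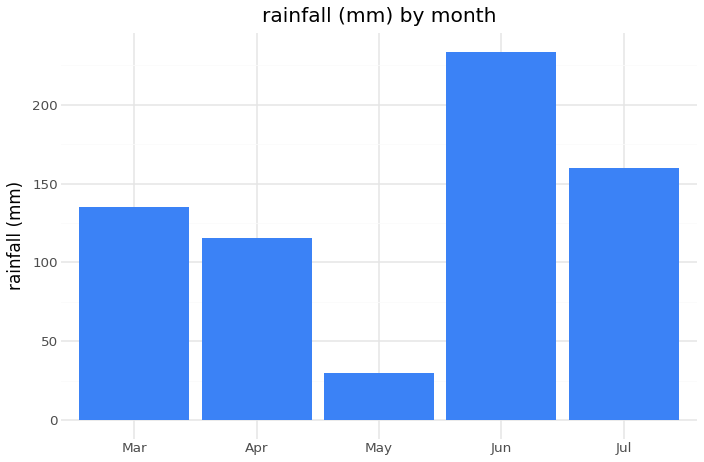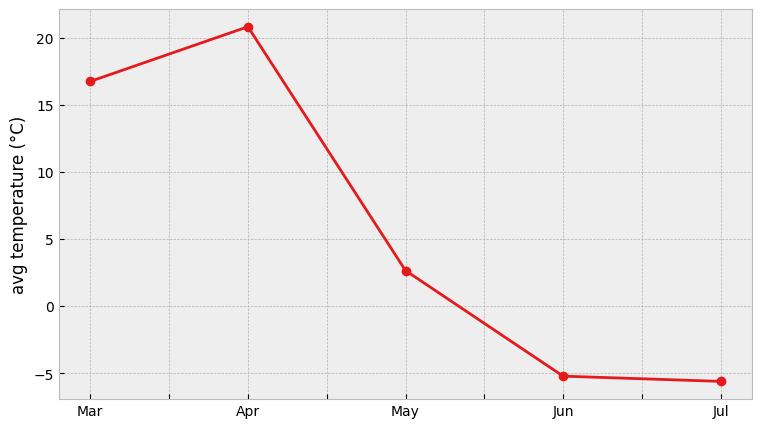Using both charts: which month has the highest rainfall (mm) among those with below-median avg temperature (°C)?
Jun

Chart 2 median avg temperature (°C) ≈ 2; below-median months: Jun, Jul. Among those, Jun has the highest rainfall (mm) (≈ 225).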